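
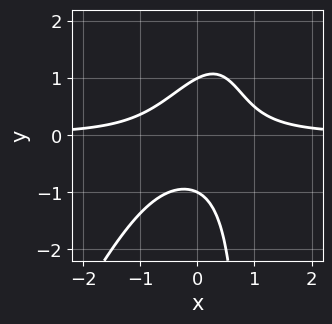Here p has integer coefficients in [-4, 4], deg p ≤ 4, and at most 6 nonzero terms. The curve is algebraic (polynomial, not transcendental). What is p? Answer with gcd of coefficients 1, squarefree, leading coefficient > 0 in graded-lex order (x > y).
2*x^2*y - x*y^2 + y^2 - 1

First, the degree is 3 — a generic line meets the curve in up to 3 points.
Then, from the axis intercepts and sections: no x-intercept at any integer in the box; among the integer gridlines, it crosses the y-axis at y ∈ {-1, 1}.
Finally, together with the visible shape, these determine p as stated.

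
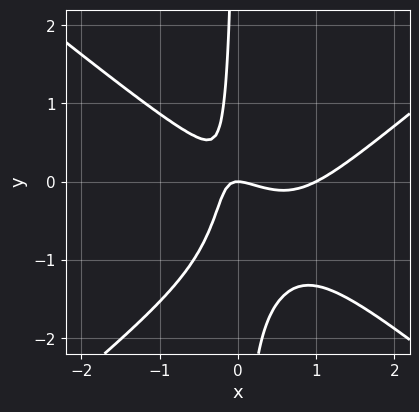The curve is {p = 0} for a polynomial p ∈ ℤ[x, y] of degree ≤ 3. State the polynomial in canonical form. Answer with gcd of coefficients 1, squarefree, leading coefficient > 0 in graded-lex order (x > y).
2*x^3 - 3*x*y^2 - 2*x^2 - 3*x*y - y

(a) deg p = 3.
(b) Against the integer gridlines: one y-axis crossing is at y = 0; the x-axis gridline crossings are at x ∈ {0, 1}.
(c) The integer polynomial consistent with all of this is the stated p.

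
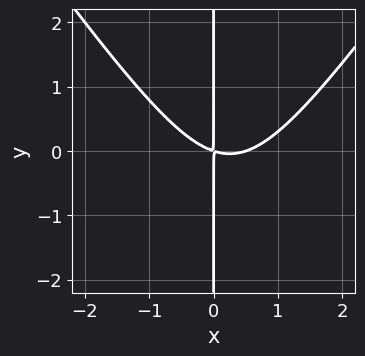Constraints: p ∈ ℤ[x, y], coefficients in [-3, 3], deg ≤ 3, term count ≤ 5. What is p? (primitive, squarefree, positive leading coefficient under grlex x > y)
2*x^3 - x*y^2 - x^2 - 3*x*y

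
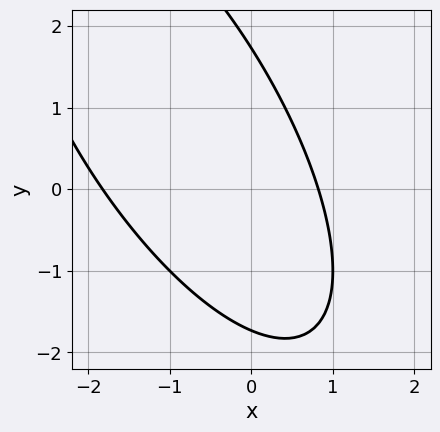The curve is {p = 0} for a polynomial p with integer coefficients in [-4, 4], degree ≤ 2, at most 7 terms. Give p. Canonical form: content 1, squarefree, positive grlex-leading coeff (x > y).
(a) Degree: no degree-1 curve has this shape, so deg p = 2.
(b) Solving for integer coefficients yields p as stated.

2*x^2 + 2*x*y + y^2 + 2*x - 3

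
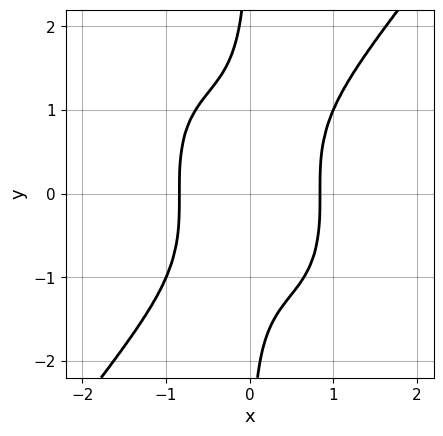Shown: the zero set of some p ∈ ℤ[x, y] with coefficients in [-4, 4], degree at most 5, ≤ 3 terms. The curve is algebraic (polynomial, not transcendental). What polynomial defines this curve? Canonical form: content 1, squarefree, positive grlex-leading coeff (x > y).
2*x^4 - x*y^3 - 1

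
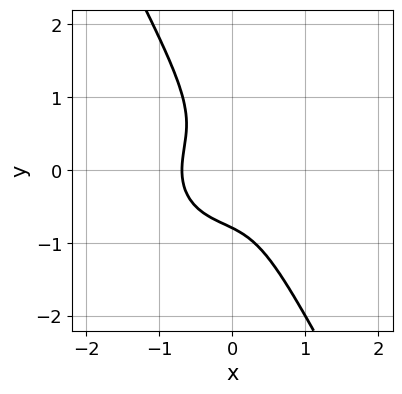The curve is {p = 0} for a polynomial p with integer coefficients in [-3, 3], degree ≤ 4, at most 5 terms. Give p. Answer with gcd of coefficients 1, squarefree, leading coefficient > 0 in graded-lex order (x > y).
First, the degree is 3 — the shape is more complex than any degree-2 curve.
Finally, the integer polynomial consistent with all of this is the stated p.

3*x^3 + 3*x*y^2 + 2*y^3 + 1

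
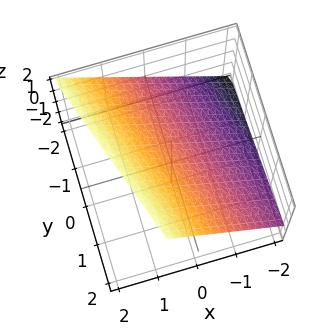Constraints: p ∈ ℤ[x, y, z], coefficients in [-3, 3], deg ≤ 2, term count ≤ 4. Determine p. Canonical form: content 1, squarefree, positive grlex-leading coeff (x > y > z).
3*x + y - 3*z + 2

1. Degree: the surface is flat (a plane), so deg p = 1.
2. Against the integer gridlines: it meets the y-axis at y = -2 (among the integer gridlines).
3. These observations pin down the coefficients.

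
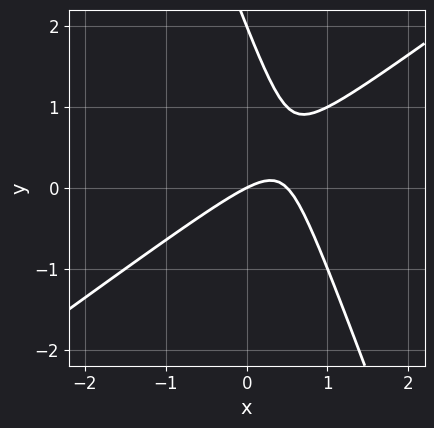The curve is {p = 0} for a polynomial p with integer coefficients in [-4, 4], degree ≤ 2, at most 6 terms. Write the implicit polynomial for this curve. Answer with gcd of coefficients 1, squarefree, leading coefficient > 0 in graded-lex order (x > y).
Degree: the shape is more complex than any degree-1 curve, so deg p = 2.
Checking where it meets the axes: the y-axis gridline crossings are at y ∈ {0, 2}; it meets the x-axis at x = 0 (among the integer gridlines).
Solving for integer coefficients yields p as stated.

2*x^2 - 2*x*y - y^2 - x + 2*y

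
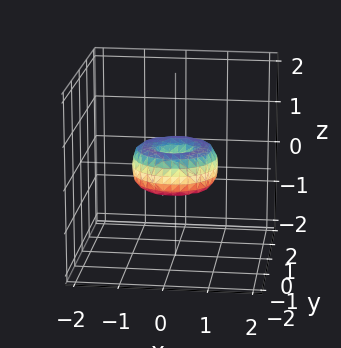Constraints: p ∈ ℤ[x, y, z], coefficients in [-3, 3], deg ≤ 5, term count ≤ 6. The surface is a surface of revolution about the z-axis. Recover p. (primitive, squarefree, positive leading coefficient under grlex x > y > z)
x^4 + 2*x^2*y^2 + y^4 - x^2 - y^2 + z^2

(a) The degree is 4 — a generic line meets the surface in up to 4 points.
(b) Symmetries: rotational symmetry about the z-axis ⇒ p depends on x, y only through x² + y².
(c) Against the integer gridlines: among the integer gridlines, it crosses the y-axis at y ∈ {-1, 0, 1}; a circular section at z = 0 has radius exactly 1; among the integer gridlines, it crosses the x-axis at x ∈ {-1, 0, 1}; it crosses the z-axis at the gridline z = 0.
(d) These observations pin down the coefficients.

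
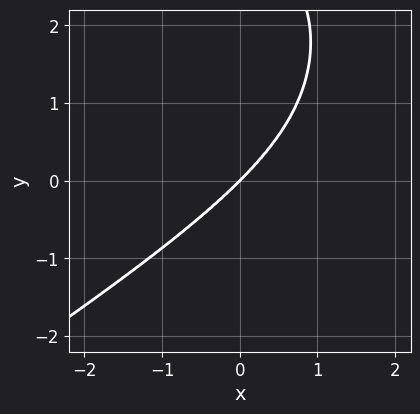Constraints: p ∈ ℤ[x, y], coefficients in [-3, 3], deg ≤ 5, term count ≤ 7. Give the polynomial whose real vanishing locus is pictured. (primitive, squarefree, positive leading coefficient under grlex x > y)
x^4 - 2*x^2*y^2 - y^4 - 3*x^3 + 3*y^3

First, the degree is 4 — no degree-3 curve has this shape.
Then, from the axis intercepts and sections: one x-axis crossing is at x = 0; it meets the y-axis at y = 0 (among the integer gridlines).
Finally, together with the visible shape, these determine p as stated.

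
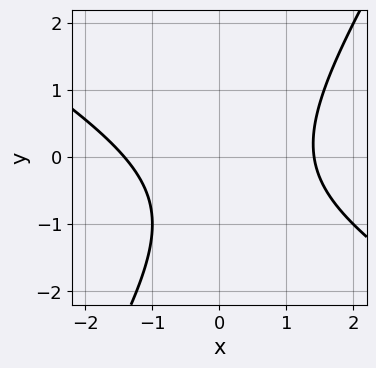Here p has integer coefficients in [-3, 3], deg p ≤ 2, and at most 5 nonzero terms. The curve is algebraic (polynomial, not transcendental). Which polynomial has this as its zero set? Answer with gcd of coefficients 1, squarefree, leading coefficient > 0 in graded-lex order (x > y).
x^2 + x*y - y^2 - y - 2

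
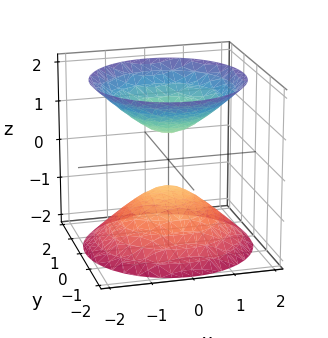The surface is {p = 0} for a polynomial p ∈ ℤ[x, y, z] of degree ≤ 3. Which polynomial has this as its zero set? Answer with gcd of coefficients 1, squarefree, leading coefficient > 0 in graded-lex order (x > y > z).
The picture has 2 separate pieces. They look like related sheets of one shape, so recover p as a whole.
Degree: two sheets facing apart; a quadric, so deg p = 2.
Symmetries: mirror symmetry z ↦ −z ⇒ only even powers of z; rotational symmetry about the z-axis ⇒ p depends on x, y only through x² + y².
From the visible intercepts: a circular section at z = -2 has radius between 1 and 2; it misses every integer gridline on the y-axis.
Assembling these constraints gives the stated polynomial.

2*x^2 + 2*y^2 - 2*z^2 + 1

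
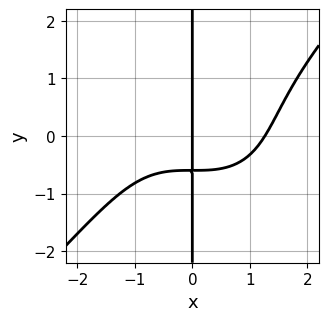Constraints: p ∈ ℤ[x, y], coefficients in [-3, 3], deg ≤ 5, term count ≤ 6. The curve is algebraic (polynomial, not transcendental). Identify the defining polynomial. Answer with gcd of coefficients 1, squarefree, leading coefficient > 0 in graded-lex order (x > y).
x^4 - x*y^3 - 3*x*y - 2*x

First, degree: no degree-3 curve has this shape, so deg p = 4.
Next, from the axis intercepts and sections: every point of the y-axis in the box is on the curve; one x-axis crossing is at x = 0.
Finally, assembling these constraints gives the stated polynomial.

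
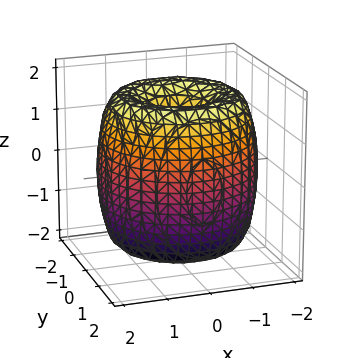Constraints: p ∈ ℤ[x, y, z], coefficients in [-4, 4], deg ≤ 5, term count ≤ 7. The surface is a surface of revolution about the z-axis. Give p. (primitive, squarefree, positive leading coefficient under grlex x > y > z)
x^4 + 2*x^2*y^2 + y^4 - 3*x^2 - 3*y^2 + z^2 - 1

1. The degree is 4 — no degree-3 surface has this shape.
2. By symmetry, the z-axis is an axis of rotation, so x and y enter only as x² + y².
3. From the visible intercepts: a circular section at z = 0 has radius between 1 and 2; the z-axis gridline crossings are at z ∈ {-1, 1}.
4. Together with the visible shape, these determine p as stated.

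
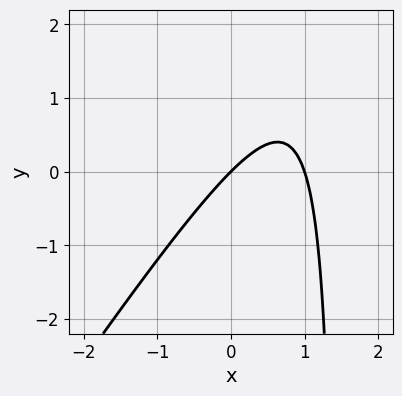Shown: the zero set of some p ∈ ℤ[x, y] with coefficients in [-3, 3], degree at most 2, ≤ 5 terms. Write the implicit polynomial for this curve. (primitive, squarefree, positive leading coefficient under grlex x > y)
Degree: the shape is more complex than any degree-1 curve, so deg p = 2.
From the visible intercepts: the x-axis gridline crossings are at x ∈ {0, 1}; one y-axis crossing is at y = 0.
Solving for integer coefficients yields p as stated.

3*x^2 - 2*x*y - 3*x + 3*y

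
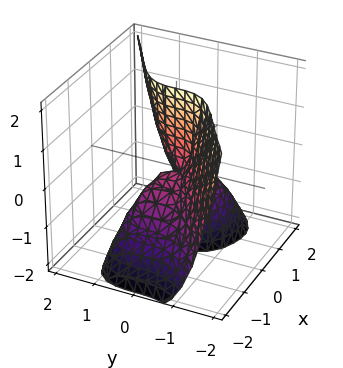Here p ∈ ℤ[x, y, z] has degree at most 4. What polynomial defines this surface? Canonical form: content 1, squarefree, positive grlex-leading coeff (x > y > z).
x^3 - 2*y^3 + 2*x*z

1. deg p = 3. No degree-2 surface has this shape.
2. Checking where it meets the axes: every point of the z-axis in the box is on the surface; it crosses the y-axis at the gridline y = 0; it meets the x-axis at x = 0 (among the integer gridlines).
3. Assembling these constraints gives the stated polynomial.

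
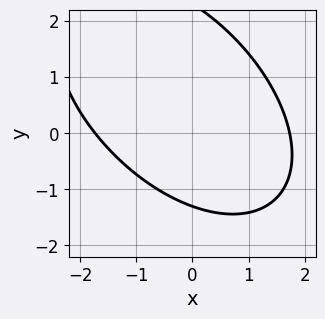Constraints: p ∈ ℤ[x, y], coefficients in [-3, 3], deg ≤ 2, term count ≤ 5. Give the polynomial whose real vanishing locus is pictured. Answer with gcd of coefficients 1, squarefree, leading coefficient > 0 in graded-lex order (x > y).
First, deg p = 2. A generic line meets the curve in up to 2 points.
Finally, matching integer coefficients to the picture gives p.

x^2 + x*y + y^2 - y - 3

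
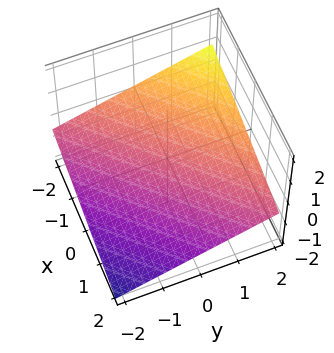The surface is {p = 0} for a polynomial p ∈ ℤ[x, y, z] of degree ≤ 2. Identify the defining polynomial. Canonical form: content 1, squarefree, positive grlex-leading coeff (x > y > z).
x - y + 3*z + 2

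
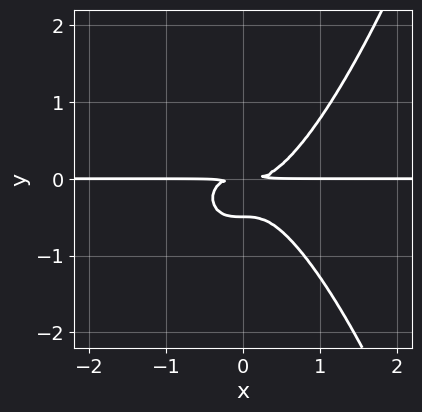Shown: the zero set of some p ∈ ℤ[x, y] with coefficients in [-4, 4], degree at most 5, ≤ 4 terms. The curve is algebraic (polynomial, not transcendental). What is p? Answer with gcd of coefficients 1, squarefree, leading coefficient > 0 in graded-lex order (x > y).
2*x^3*y - 2*y^3 - y^2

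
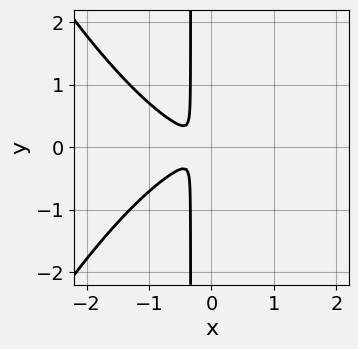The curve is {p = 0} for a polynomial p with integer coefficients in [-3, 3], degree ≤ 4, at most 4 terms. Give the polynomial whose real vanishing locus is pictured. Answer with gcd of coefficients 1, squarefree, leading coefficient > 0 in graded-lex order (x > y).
x^4 + 3*x*y^2 + y^2

First, deg p = 4. A generic line meets the curve in up to 4 points.
Next, symmetries: mirror symmetry y ↦ −y ⇒ only even powers of y.
Finally, matching integer coefficients to the picture gives p.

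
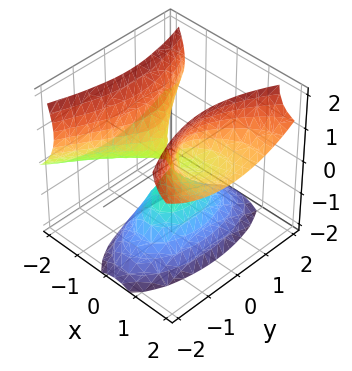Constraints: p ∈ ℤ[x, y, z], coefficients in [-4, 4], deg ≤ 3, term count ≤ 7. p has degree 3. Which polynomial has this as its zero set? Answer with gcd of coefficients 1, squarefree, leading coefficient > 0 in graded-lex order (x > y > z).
(a) There are 2 components. They look like related sheets of one shape, so recover p as a whole.
(b) deg p = 3. The shape is more complex than any degree-2 surface.
(c) Checking where it meets the axes: one z-axis crossing is at z = 0; one y-axis crossing is at y = 0.
(d) Putting this together gives p.

x^3 - 3*x^2*z - x*z^2 + z^3 + 2*y^2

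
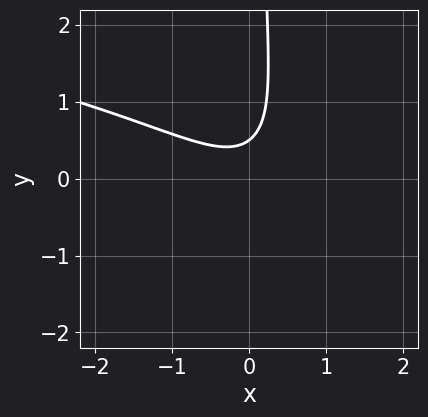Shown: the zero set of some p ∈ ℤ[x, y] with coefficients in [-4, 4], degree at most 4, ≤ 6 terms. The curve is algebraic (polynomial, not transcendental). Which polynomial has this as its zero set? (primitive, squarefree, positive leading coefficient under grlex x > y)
2*x*y^2 + 2*x^2 + 2*x*y - 2*y + 1

Degree: the shape is more complex than any degree-2 curve, so deg p = 3.
From the visible intercepts: no x-intercept at any integer in the box.
Together with the visible shape, these determine p as stated.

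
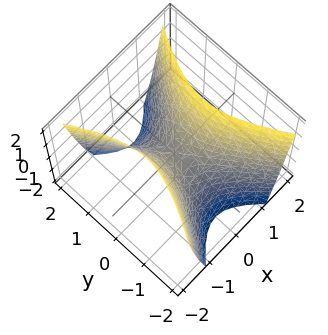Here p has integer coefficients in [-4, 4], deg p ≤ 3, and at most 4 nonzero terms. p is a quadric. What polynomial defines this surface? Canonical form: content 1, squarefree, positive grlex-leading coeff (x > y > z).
2*x^2 - y^2 - z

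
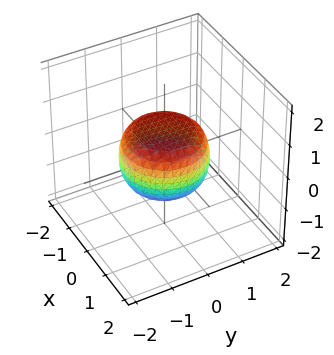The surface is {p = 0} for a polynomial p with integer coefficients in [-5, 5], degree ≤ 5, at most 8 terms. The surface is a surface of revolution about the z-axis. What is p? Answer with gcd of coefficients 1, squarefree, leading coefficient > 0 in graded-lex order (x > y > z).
1. The degree is 4 — a generic line meets the surface in up to 4 points.
2. Symmetries: the surface is invariant under rotation about z: p = q(x² + y², z).
3. From the visible intercepts: a circular section at z = 0 has radius between 1 and 2.
4. Solving for integer coefficients yields p as stated.

2*x^4 + 4*x^2*y^2 + 2*y^4 - x^2 - y^2 + 3*z^2 - 2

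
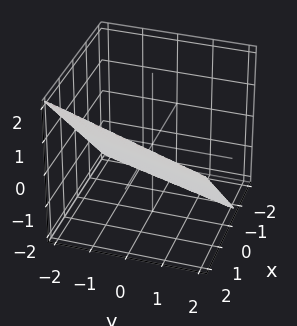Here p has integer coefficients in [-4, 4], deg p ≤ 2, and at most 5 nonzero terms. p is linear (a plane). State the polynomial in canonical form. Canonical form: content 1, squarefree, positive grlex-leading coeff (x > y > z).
deg p = 1. Every cross-section is a straight line — this is a plane.
From the axis intercepts and sections: it crosses the y-axis at the gridline y = -2.
The integer polynomial consistent with all of this is the stated p.

3*x - y - 3*z - 2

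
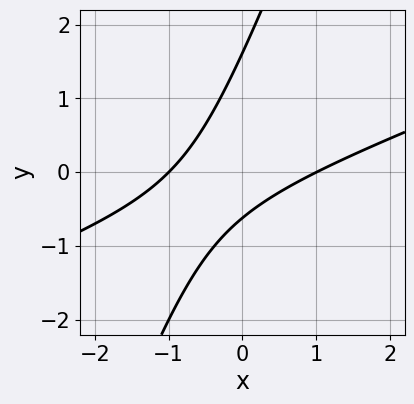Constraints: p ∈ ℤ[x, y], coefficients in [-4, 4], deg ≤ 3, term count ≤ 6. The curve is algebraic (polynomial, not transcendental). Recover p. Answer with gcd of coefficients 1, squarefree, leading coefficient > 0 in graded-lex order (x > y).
(a) The degree is 2 — no degree-1 curve has this shape.
(b) Reading off the gridlines: the x-axis gridline crossings are at x ∈ {-1, 1}.
(c) Assembling these constraints gives the stated polynomial.

x^2 - 3*x*y + y^2 - y - 1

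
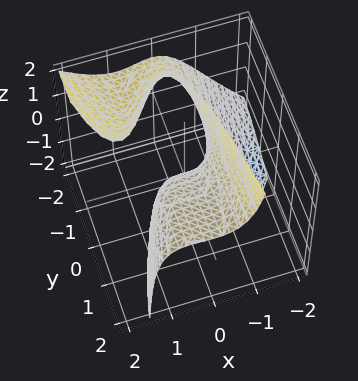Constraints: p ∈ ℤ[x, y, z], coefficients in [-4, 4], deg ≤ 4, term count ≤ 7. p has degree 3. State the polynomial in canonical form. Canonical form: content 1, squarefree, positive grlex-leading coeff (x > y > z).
deg p = 3. No degree-2 surface has this shape.
From the axis intercepts and sections: one y-axis crossing is at y = 0; one z-axis crossing is at z = 0; it meets the x-axis at x = 0 (among the integer gridlines).
Solving for integer coefficients yields p as stated.

3*x^3 - 3*x^2*z + 3*y*z - 3*y + 2*z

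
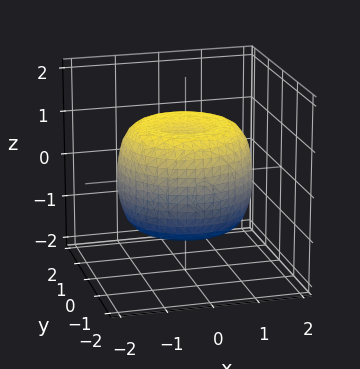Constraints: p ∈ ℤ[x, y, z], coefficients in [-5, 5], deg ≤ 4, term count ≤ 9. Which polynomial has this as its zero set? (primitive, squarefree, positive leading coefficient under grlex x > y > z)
Degree: no degree-3 surface has this shape, so deg p = 4.
Symmetries: every cross-section ⟂ z is a circle, so x, y appear only via x² + y².
From the axis intercepts and sections: a circular section at z = 1 has radius between 1 and 2; the z-axis gridline crossings are at z ∈ {-1, 1}.
The integer polynomial consistent with all of this is the stated p.

2*x^4 + 4*x^2*y^2 + 2*y^4 - 3*x^2 - 3*y^2 + 3*z^2 - 3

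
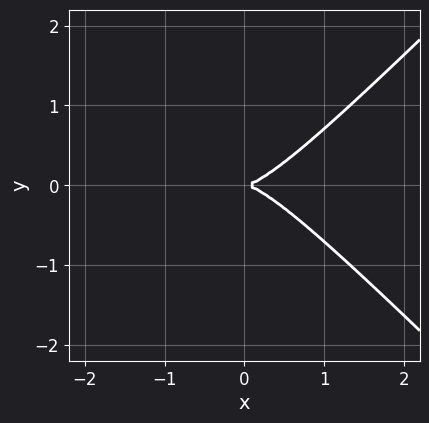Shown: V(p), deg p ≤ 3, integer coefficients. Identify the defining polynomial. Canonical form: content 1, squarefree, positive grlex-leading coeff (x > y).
x^3 - x*y^2 - y^2

Degree: the shape is more complex than any degree-2 curve, so deg p = 3.
Symmetries: the y ↦ −y reflection is a symmetry, so y appears only in even powers.
Observable constraints: it crosses the x-axis at the gridline x = 0; one y-axis crossing is at y = 0.
Solving for integer coefficients yields p as stated.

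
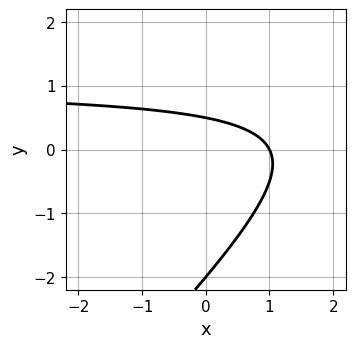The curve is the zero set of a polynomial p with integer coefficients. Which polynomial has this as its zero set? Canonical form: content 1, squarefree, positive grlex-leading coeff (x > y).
First, deg p = 2. A generic line meets the curve in up to 2 points.
Then, from the axis intercepts and sections: it meets the y-axis at y = -2 (among the integer gridlines); one x-axis crossing is at x = 1.
Finally, solving for integer coefficients yields p as stated.

2*x*y - 2*y^2 - 2*x - 3*y + 2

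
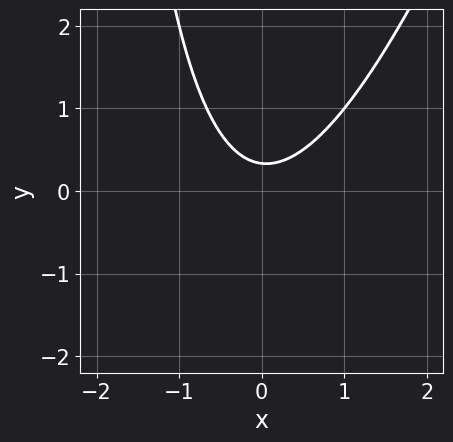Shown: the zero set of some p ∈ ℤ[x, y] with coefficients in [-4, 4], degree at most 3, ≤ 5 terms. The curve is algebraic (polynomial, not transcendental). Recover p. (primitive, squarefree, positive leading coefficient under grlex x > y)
3*x^2 - x*y - 3*y + 1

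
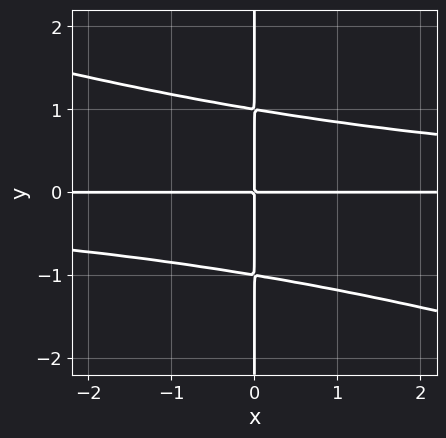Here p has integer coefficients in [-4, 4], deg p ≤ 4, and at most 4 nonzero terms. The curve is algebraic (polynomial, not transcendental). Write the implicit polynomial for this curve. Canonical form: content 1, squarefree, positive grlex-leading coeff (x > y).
x^2*y^2 + 3*x*y^3 - 3*x*y

1. deg p = 4. No degree-3 curve has this shape.
2. Against the integer gridlines: the visible y-axis segment lies entirely on the curve; every point of the x-axis in the box is on the curve.
3. Together with the visible shape, these determine p as stated.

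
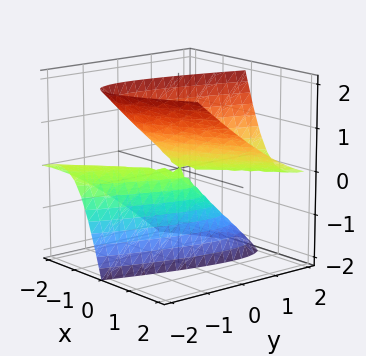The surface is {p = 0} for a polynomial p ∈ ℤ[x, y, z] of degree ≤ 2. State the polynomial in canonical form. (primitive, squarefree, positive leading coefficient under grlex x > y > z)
2*x^2 - 3*x*y - 3*x*z + y^2 - z^2

(a) Degree: the shape is more complex than any degree-1 surface, so deg p = 2.
(b) Observable constraints: it crosses the y-axis at the gridline y = 0; one x-axis crossing is at x = 0.
(c) Assembling these constraints gives the stated polynomial.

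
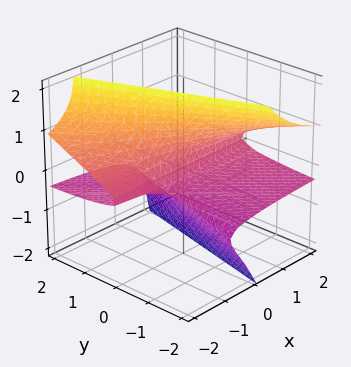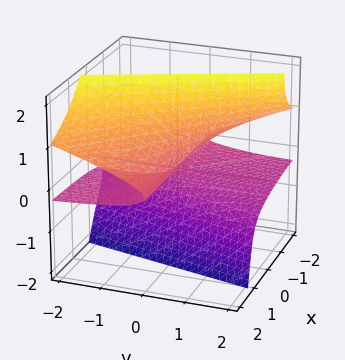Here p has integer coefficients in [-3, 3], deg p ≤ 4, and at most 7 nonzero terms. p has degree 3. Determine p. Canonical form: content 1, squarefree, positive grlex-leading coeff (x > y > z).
3*x*z^2 + z^3 + 2*y*z + y - z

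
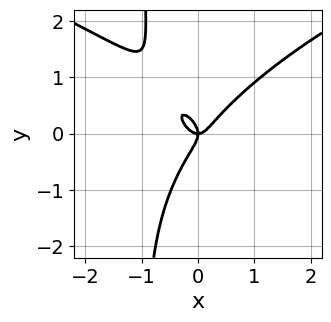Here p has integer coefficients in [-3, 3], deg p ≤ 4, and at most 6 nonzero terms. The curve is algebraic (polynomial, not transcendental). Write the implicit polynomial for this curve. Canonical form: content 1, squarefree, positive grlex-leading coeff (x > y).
2*x*y^3 - 3*x^3 - x^2*y + 2*y^3 + x*y

1. deg p = 4.
2. Reading off the gridlines: one x-axis crossing is at x = 0; one y-axis crossing is at y = 0.
3. Together with the visible shape, these determine p as stated.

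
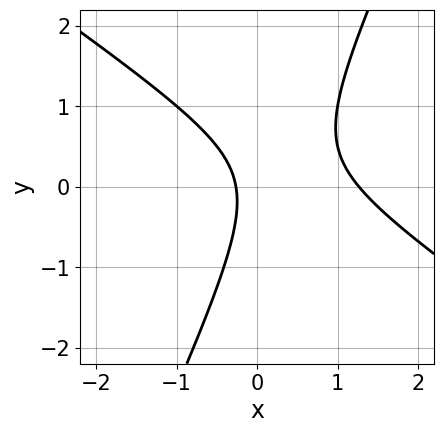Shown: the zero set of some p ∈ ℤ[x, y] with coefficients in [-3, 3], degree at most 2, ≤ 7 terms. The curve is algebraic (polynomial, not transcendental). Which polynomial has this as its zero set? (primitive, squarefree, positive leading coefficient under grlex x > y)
(a) Degree: a generic line meets the curve in up to 2 points, so deg p = 2.
(b) From the visible intercepts: it misses every integer gridline on the y-axis.
(c) Matching integer coefficients to the picture gives p.

3*x^2 + 3*x*y - 2*y^2 - 3*x - 1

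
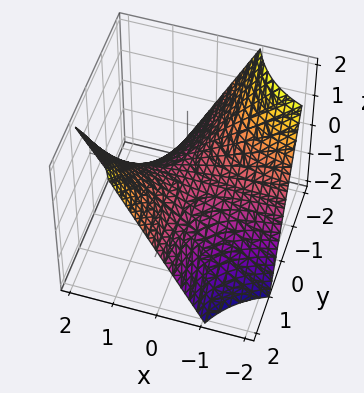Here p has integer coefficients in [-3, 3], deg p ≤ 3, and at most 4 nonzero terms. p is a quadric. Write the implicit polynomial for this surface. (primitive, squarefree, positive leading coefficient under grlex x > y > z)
(a) Degree: a saddle surface; a quadric, so deg p = 2.
(b) Against the integer gridlines: every point of the x-axis in the box is on the surface; it meets the z-axis at z = 0 (among the integer gridlines); every point of the y-axis in the box is on the surface.
(c) The integer polynomial consistent with all of this is the stated p.

x*y - z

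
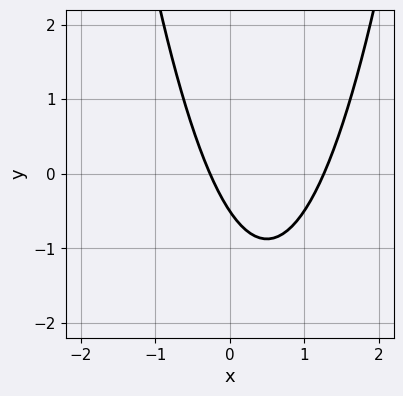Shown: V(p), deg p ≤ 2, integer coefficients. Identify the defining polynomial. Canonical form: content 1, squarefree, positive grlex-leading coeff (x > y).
3*x^2 - 3*x - 2*y - 1

(a) The degree is 2 — a generic line meets the curve in up to 2 points.
(b) The integer polynomial consistent with all of this is the stated p.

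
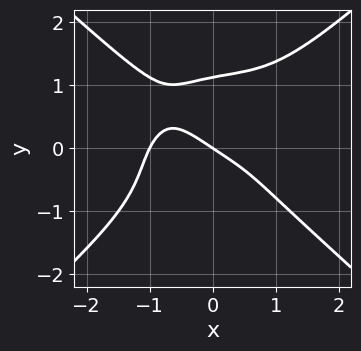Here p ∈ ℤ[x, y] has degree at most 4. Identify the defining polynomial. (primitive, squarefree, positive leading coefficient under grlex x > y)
1. The degree is 4 — no degree-3 curve has this shape.
2. From the visible intercepts: it meets the y-axis at y = 0 (among the integer gridlines); the x-axis gridline crossings are at x ∈ {-1, 0}.
3. Together with the visible shape, these determine p as stated.

2*x^4 - 3*y^4 + y^3 + 2*x + 3*y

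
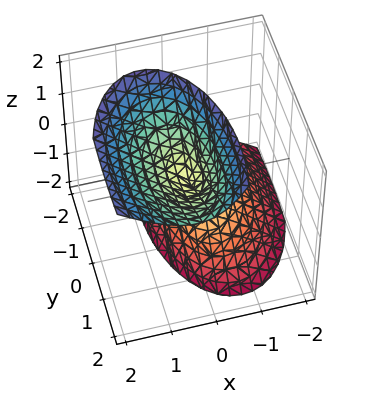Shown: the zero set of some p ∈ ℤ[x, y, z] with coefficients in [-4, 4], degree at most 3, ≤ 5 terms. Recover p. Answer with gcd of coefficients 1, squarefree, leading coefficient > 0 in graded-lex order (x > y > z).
3*x^2 - 2*x*z + y^2 - y*z - z^2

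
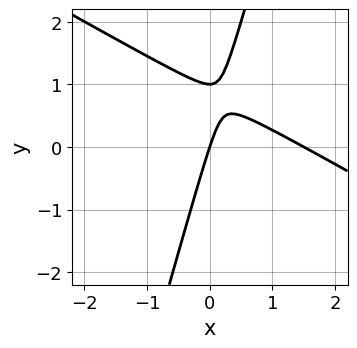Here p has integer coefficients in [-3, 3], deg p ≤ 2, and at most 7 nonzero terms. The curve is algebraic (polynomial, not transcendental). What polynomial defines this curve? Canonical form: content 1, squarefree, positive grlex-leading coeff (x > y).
2*x^2 + 3*x*y - y^2 - 3*x + y

The degree is 2 — the shape is more complex than any degree-1 curve.
Observable constraints: it meets the x-axis at x = 0 (among the integer gridlines); among the integer gridlines, it crosses the y-axis at y ∈ {0, 1}.
Together with the visible shape, these determine p as stated.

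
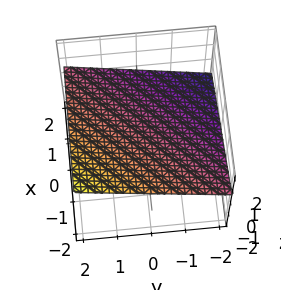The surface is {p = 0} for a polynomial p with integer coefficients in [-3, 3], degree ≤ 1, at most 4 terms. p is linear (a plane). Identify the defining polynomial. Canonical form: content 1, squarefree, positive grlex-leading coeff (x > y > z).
First, degree: the surface is flat (a plane), so deg p = 1.
Next, from the visible intercepts: it meets the y-axis at y = -2 (among the integer gridlines); it crosses the x-axis at the gridline x = 2.
Finally, together with the visible shape, these determine p as stated.

x - y + 3*z - 2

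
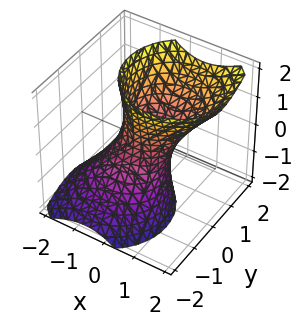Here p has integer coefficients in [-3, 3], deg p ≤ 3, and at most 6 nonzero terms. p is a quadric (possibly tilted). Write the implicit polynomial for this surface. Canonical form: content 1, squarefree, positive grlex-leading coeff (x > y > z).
First, the degree is 2 — the shape is more complex than any degree-1 surface.
Next, observable constraints: it misses every integer gridline on the z-axis.
Finally, solving for integer coefficients yields p as stated.

3*x^2 - 2*x*z + 3*y^2 - 2*y*z - z^2 - 2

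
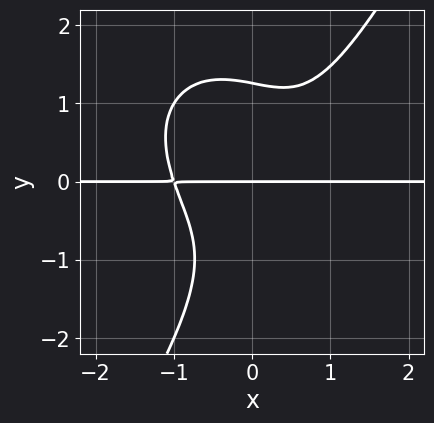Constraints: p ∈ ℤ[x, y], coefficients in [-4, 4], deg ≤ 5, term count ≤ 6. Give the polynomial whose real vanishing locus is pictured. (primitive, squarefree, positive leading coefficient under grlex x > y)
2*x^3*y + x*y^3 - y^4 - 2*x*y^2 + 2*y

First, the degree is 4 — the shape is more complex than any degree-3 curve.
Then, observable constraints: the visible x-axis segment lies entirely on the curve; it crosses the y-axis at the gridline y = 0.
Finally, matching integer coefficients to the picture gives p.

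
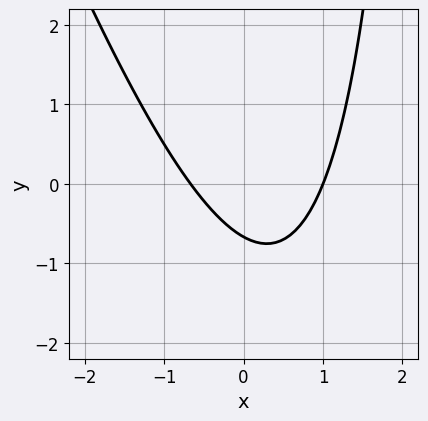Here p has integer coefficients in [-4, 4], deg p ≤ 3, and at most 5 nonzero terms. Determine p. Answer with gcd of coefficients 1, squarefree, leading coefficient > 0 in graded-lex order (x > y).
1. deg p = 2. No degree-1 curve has this shape.
2. Against the integer gridlines: one x-axis crossing is at x = 1.
3. Solving for integer coefficients yields p as stated.

3*x^2 + x*y - x - 3*y - 2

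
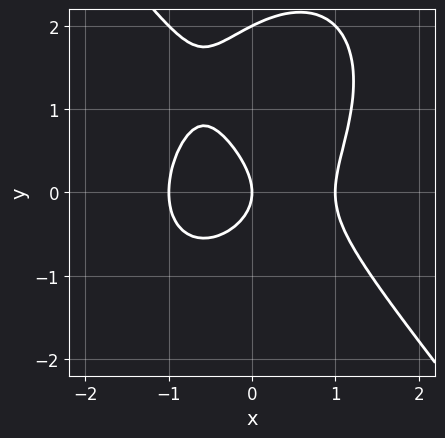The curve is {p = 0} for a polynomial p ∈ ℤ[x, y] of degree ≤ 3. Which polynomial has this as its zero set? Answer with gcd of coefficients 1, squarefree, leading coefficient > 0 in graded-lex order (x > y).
(a) Degree: no degree-2 curve has this shape, so deg p = 3.
(b) From the axis intercepts and sections: among the integer gridlines, it crosses the y-axis at y ∈ {0, 2}; among the integer gridlines, it crosses the x-axis at x ∈ {-1, 0, 1}.
(c) Together with the visible shape, these determine p as stated.

2*x^3 + y^3 - 2*y^2 - 2*x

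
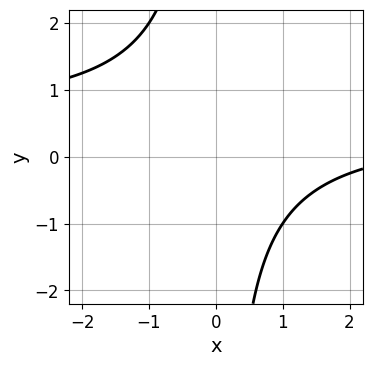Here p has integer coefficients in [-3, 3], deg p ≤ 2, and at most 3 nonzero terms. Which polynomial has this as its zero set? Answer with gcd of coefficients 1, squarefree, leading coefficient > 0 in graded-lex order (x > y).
2*x*y - x + 3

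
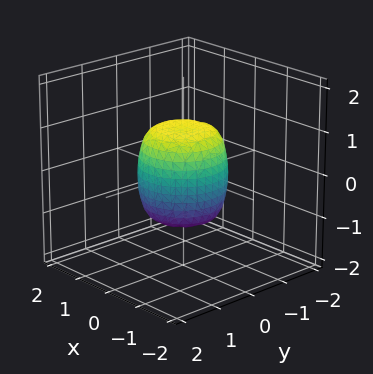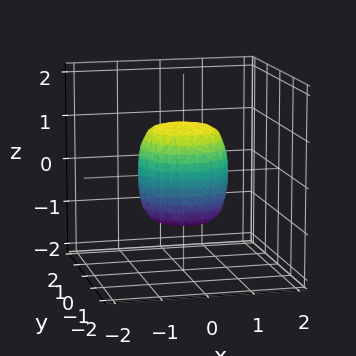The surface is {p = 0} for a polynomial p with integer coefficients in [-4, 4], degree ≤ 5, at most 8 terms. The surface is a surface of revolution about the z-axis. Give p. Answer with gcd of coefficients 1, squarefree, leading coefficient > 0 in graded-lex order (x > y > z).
(a) deg p = 4. No degree-3 surface has this shape.
(b) Symmetry: every cross-section ⟂ z is a circle, so x, y appear only via x² + y².
(c) Observable constraints: a circular section at z = 1 has radius between 0 and 1; the z-axis gridline crossings are at z ∈ {-1, 1}; among the integer gridlines, it crosses the y-axis at y ∈ {-1, 1}.
(d) Fitting integer coefficients to these (and the overall shape) gives p. Check: (1, 0, 0) on the x-axis lies on the surface, and p(1, 0, 0) = 0. ✓

2*x^4 + 4*x^2*y^2 + 2*y^4 - x^2 - y^2 + z^2 - 1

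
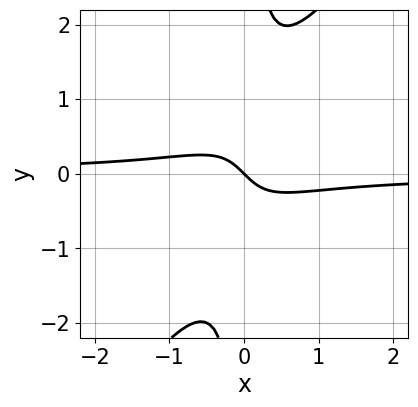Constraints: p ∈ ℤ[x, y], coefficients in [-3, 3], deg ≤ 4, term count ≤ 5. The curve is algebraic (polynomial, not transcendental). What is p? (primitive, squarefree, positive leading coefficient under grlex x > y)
First, degree: no degree-2 curve has this shape, so deg p = 3.
Then, against the integer gridlines: one x-axis crossing is at x = 0; it crosses the y-axis at the gridline y = 0.
Finally, the integer polynomial consistent with all of this is the stated p.

3*x^2*y - 2*x*y^2 + x + y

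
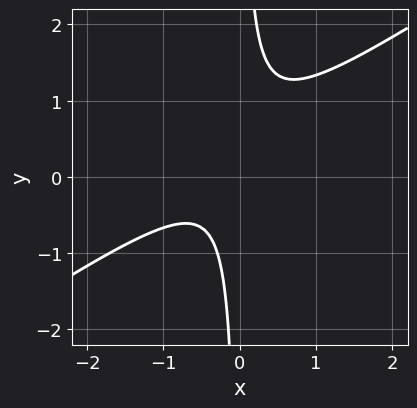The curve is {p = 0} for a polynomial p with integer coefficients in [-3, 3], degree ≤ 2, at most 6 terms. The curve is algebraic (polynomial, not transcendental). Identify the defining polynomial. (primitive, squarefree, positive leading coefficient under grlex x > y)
(a) deg p = 2. The shape is more complex than any degree-1 curve.
(b) Observable constraints: no y-intercept at any integer in the box; no x-intercept at any integer in the box.
(c) These observations pin down the coefficients.

2*x^2 - 3*x*y + x + 1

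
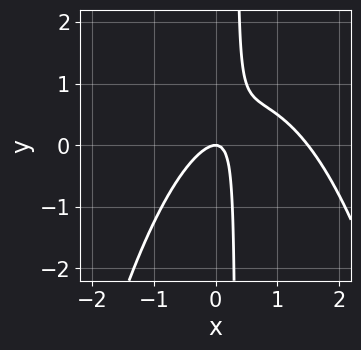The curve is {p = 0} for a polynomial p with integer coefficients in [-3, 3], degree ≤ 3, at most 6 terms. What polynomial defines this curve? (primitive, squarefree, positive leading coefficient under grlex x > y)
2*x^3 - 3*x^2 + 3*x*y - y

(a) Degree: the shape is more complex than any degree-2 curve, so deg p = 3.
(b) Observable constraints: one x-axis crossing is at x = 0; it crosses the y-axis at the gridline y = 0.
(c) Assembling these constraints gives the stated polynomial.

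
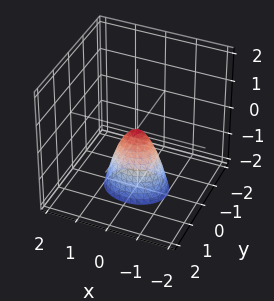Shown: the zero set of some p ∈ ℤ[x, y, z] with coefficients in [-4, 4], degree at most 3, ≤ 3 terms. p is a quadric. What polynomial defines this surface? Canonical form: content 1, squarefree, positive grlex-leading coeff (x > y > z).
2*x^2 + 3*y^2 + z

deg p = 2.
Symmetries: the x ↦ −x reflection is a symmetry, so x appears only in even powers; the y ↦ −y reflection is a symmetry, so y appears only in even powers.
Checking where it meets the axes: it meets the x-axis at x = 0 (among the integer gridlines); one y-axis crossing is at y = 0.
Together with the visible shape, these determine p as stated.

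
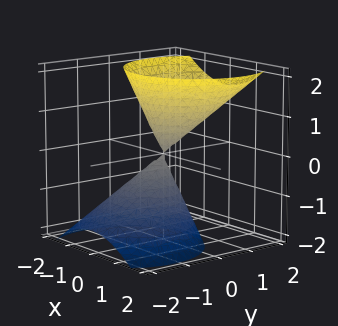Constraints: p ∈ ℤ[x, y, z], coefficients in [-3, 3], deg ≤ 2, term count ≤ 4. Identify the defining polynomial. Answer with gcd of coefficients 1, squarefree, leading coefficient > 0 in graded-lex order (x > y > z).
First, there are 2 components. Treating them together as one polynomial.
Then, deg p = 2. No degree-1 surface has this shape.
Then, reading off the gridlines: it meets the z-axis at z = 0 (among the integer gridlines); it meets the x-axis at x = 0 (among the integer gridlines); it meets the y-axis at y = 0 (among the integer gridlines).
Finally, putting this together gives p.

2*x^2 + 2*y^2 - 2*y*z - z^2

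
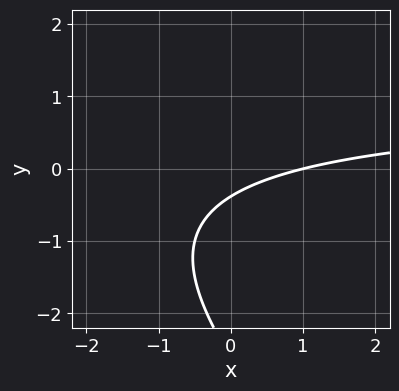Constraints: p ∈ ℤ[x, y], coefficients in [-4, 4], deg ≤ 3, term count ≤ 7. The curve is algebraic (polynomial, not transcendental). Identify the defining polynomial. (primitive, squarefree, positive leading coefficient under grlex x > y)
First, the degree is 2 — the shape is more complex than any degree-1 curve.
Then, reading off the gridlines: one x-axis crossing is at x = 1.
Finally, the integer polynomial consistent with all of this is the stated p.

x*y + y^2 - x + 3*y + 1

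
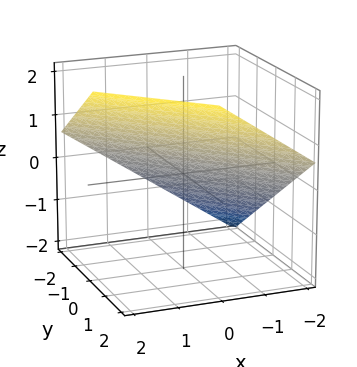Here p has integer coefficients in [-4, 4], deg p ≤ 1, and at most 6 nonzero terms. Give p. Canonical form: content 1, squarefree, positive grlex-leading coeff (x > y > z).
1. Degree: every cross-section is a straight line — this is a plane, so deg p = 1.
2. Reading off the gridlines: it crosses the x-axis at the gridline x = -1; it meets the y-axis at y = -1 (among the integer gridlines).
3. Assembling these constraints gives the stated polynomial.

2*x + 2*y - 3*z + 2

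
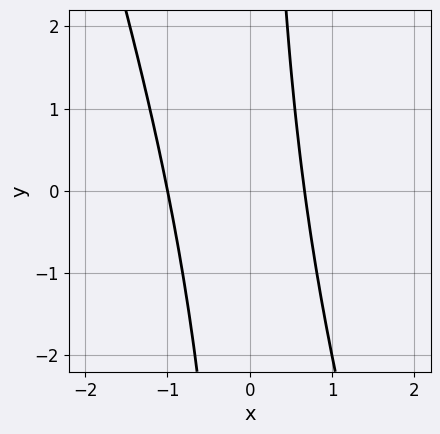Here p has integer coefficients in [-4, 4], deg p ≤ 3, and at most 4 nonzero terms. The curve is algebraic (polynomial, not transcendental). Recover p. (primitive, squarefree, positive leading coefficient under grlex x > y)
3*x^2 + x*y + x - 2

1. Degree: a generic line meets the curve in up to 2 points, so deg p = 2.
2. From the axis intercepts and sections: one x-axis crossing is at x = -1; the curve avoids every integer y-axis point in the box.
3. These observations pin down the coefficients.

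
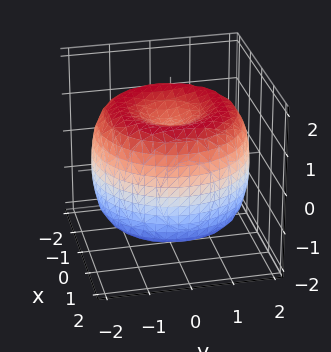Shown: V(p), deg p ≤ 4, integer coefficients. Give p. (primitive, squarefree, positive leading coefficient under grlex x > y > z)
x^4 + 2*x^2*y^2 + y^4 - 3*x^2 - 3*y^2 + 2*z^2 - 2

First, degree: no degree-3 surface has this shape, so deg p = 4.
Then, symmetries: rotational symmetry about the z-axis ⇒ p depends on x, y only through x² + y².
Next, reading off the gridlines: among the integer gridlines, it crosses the z-axis at z ∈ {-1, 1}; a circular section at z = -1 has radius between 1 and 2.
Finally, solving for integer coefficients yields p as stated.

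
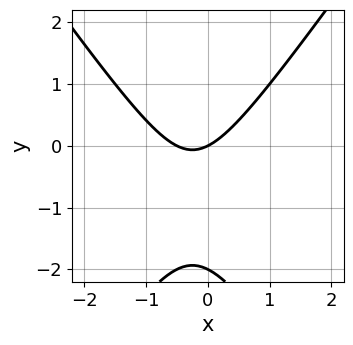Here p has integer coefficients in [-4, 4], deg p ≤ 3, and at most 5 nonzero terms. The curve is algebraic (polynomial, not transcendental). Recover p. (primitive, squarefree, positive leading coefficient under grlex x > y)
1. deg p = 2. No degree-1 curve has this shape.
2. From the visible intercepts: the y-axis gridline crossings are at y ∈ {-2, 0}; one x-axis crossing is at x = 0.
3. Matching integer coefficients to the picture gives p.

2*x^2 - y^2 + x - 2*y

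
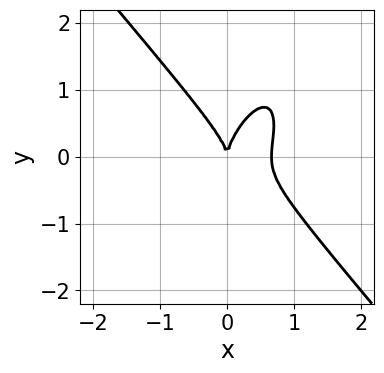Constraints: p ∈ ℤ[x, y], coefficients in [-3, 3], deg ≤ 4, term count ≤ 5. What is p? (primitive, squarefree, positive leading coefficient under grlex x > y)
3*x^3 - x*y^2 + y^3 - 2*x^2

First, degree: a generic line meets the curve in up to 3 points, so deg p = 3.
Next, from the visible intercepts: it meets the y-axis at y = 0 (among the integer gridlines); it crosses the x-axis at the gridline x = 0.
Finally, matching integer coefficients to the picture gives p.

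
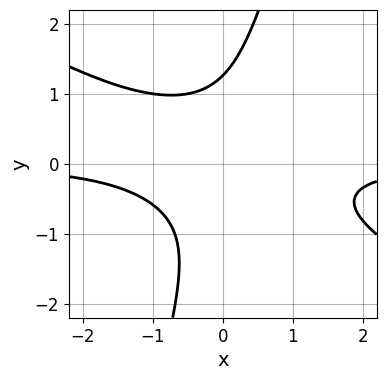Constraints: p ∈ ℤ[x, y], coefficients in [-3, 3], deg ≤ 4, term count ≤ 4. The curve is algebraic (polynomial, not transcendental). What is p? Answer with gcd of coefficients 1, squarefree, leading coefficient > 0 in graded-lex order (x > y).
1. The degree is 3 — no degree-2 curve has this shape.
2. Against the integer gridlines: no x-intercept at any integer in the box.
3. Putting this together gives p.

2*x^2*y + 3*x*y^2 - y^3 + 2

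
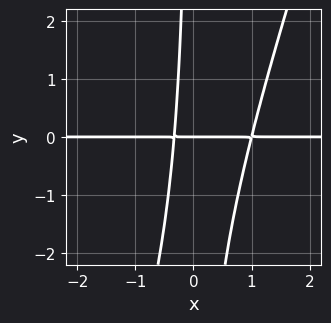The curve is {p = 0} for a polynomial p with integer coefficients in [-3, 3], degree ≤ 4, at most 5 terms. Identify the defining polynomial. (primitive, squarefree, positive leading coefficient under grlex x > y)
First, degree: a generic line meets the curve in up to 3 points, so deg p = 3.
Next, observable constraints: one y-axis crossing is at y = 0; the visible x-axis segment lies entirely on the curve.
Finally, putting this together gives p.

3*x^2*y - x*y^2 - 2*x*y - y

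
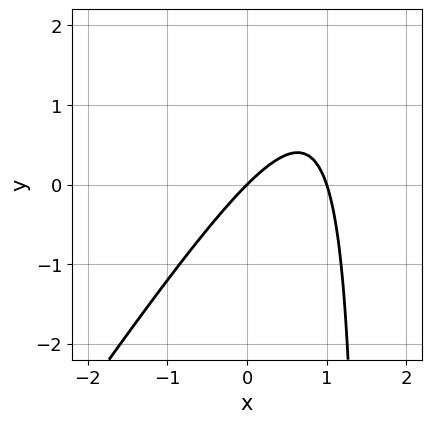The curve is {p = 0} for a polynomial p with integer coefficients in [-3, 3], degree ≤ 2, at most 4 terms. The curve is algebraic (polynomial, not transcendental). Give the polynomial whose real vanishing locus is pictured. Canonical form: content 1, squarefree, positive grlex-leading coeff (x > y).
3*x^2 - 2*x*y - 3*x + 3*y

1. deg p = 2. The shape is more complex than any degree-1 curve.
2. Reading off the gridlines: among the integer gridlines, it crosses the x-axis at x ∈ {0, 1}; it crosses the y-axis at the gridline y = 0.
3. These observations pin down the coefficients.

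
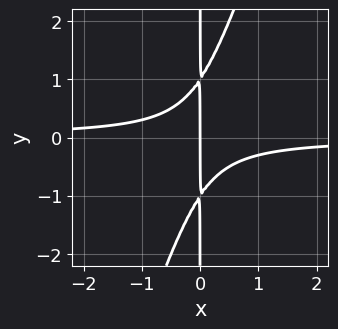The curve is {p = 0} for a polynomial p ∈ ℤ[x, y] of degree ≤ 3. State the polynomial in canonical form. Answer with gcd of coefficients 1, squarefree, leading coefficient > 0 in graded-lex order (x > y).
First, deg p = 3.
Then, from the axis intercepts and sections: it meets the x-axis at x = 0 (among the integer gridlines); every point of the y-axis in the box is on the curve.
Finally, fitting integer coefficients to these (and the overall shape) gives p.

3*x^2*y - x*y^2 + x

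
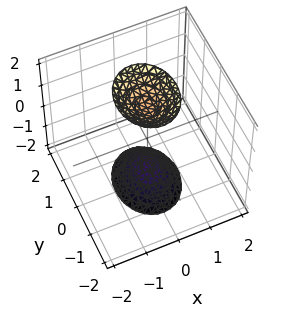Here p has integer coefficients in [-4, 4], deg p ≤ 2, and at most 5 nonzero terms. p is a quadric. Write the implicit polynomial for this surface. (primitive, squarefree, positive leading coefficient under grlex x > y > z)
3*x^2 + 2*y^2 - z^2 + 2

First, the picture has 2 separate pieces. They look like related sheets of one shape, so recover p as a whole.
Next, deg p = 2. Two separate bowl-shaped sheets opening away from each other; a quadric.
Next, symmetries: the x ↦ −x reflection is a symmetry, so x appears only in even powers; it's symmetric under z → −z, forcing even powers of z; the y ↦ −y reflection is a symmetry, so y appears only in even powers.
Next, from the axis intercepts and sections: it misses every integer gridline on the x-axis; it misses every integer gridline on the y-axis.
Finally, fitting integer coefficients to these (and the overall shape) gives p.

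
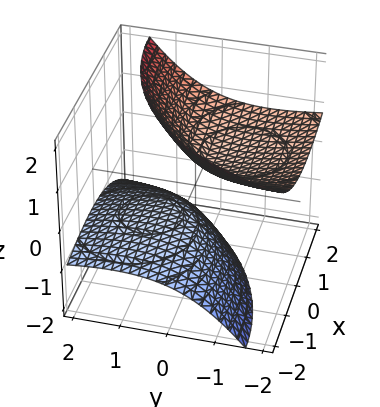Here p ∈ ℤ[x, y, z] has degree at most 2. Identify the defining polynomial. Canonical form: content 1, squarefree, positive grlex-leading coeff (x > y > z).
x^2 - 2*x*z + y^2 + 3*y*z - 2*z^2 + 1

First, the picture has 2 separate pieces. Treating them together as one polynomial.
Then, degree: no degree-1 surface has this shape, so deg p = 2.
Next, against the integer gridlines: the surface avoids every integer x-axis point in the box; the surface avoids every integer y-axis point in the box.
Finally, these observations pin down the coefficients.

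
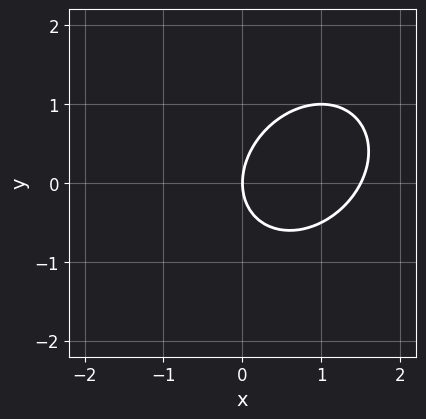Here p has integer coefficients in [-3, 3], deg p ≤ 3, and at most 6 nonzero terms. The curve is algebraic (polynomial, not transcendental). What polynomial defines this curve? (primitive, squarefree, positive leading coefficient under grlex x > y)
2*x^2 - x*y + 2*y^2 - 3*x

Degree: the shape is more complex than any degree-1 curve, so deg p = 2.
Observable constraints: it crosses the x-axis at the gridline x = 0; it crosses the y-axis at the gridline y = 0.
Putting this together gives p.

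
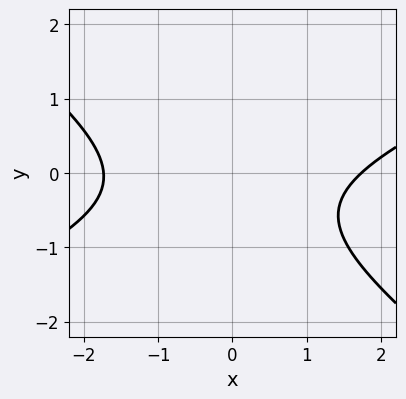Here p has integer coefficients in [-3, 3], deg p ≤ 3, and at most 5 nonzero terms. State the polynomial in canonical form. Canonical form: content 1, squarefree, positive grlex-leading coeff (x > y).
x^2 - x*y - 3*y^2 - 2*y - 3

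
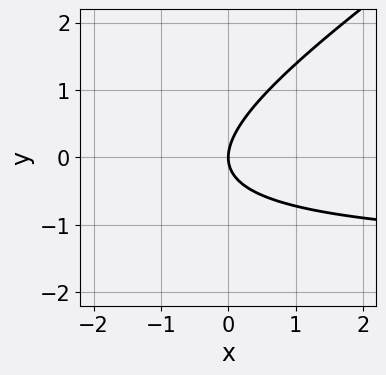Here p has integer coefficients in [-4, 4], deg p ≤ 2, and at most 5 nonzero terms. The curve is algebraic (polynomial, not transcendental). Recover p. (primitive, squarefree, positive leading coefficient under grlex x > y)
2*x*y - 3*y^2 + 3*x

(a) The degree is 2 — the shape is more complex than any degree-1 curve.
(b) From the visible intercepts: one x-axis crossing is at x = 0; it meets the y-axis at y = 0 (among the integer gridlines).
(c) These observations pin down the coefficients.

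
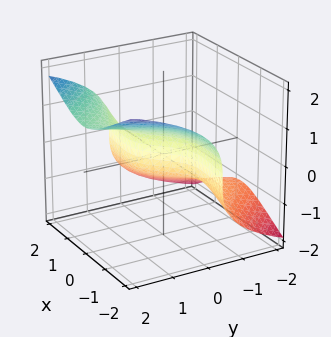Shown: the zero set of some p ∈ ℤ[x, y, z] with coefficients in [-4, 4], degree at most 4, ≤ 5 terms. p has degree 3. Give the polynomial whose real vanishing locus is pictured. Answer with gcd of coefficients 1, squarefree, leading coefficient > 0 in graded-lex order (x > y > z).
First, the degree is 3 — a generic line meets the surface in up to 3 points.
Then, from the visible intercepts: it crosses the y-axis at the gridline y = 0; it meets the x-axis at x = 0 (among the integer gridlines); it meets the z-axis at z = 0 (among the integer gridlines).
Finally, the integer polynomial consistent with all of this is the stated p.

2*x^2*y - 3*z^3 - 2*x + 2*y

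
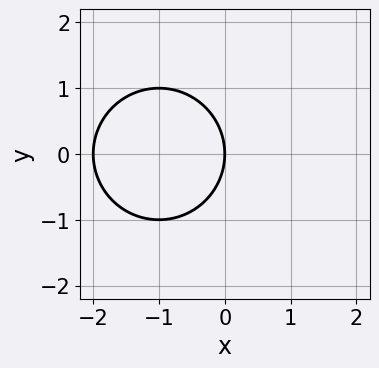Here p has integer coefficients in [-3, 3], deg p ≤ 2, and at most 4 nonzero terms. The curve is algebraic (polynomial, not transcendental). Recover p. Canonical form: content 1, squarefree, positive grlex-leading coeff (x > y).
x^2 + y^2 + 2*x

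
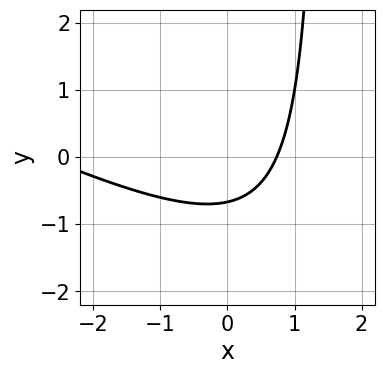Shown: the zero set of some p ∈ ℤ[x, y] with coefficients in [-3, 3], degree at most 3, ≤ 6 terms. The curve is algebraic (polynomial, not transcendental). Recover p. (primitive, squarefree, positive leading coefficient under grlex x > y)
x^2 + 2*x*y + 2*x - 3*y - 2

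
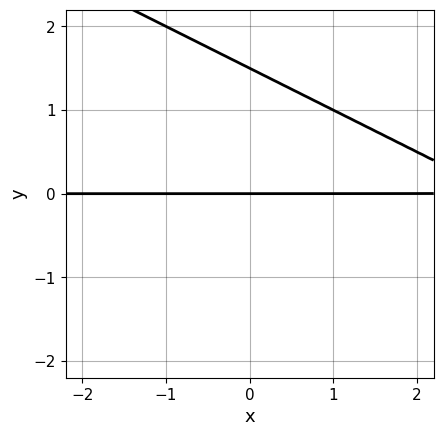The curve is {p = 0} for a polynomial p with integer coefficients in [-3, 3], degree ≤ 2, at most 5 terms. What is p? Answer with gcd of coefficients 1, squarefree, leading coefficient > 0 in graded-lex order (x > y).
(a) deg p = 2. No degree-1 curve has this shape.
(b) Checking where it meets the axes: every point of the x-axis in the box is on the curve; it meets the y-axis at y = 0 (among the integer gridlines).
(c) Solving for integer coefficients yields p as stated.

x*y + 2*y^2 - 3*y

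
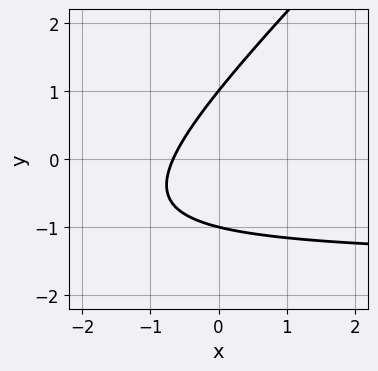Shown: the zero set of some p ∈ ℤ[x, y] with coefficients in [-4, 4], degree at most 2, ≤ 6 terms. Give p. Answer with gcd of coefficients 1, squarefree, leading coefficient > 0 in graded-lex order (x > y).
2*x*y - 2*y^2 + 3*x + 2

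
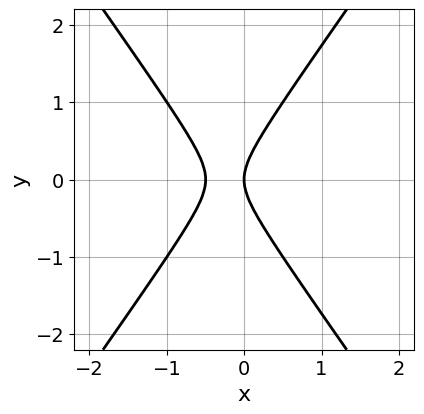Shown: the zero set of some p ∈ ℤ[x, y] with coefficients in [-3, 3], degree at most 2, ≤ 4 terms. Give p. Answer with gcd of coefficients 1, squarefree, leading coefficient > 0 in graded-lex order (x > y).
The degree is 2 — the shape is more complex than any degree-1 curve.
Symmetries: mirror symmetry y ↦ −y ⇒ only even powers of y.
Against the integer gridlines: one y-axis crossing is at y = 0; it crosses the x-axis at the gridline x = 0.
Fitting integer coefficients to these (and the overall shape) gives p.

2*x^2 - y^2 + x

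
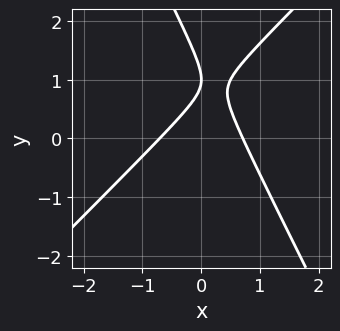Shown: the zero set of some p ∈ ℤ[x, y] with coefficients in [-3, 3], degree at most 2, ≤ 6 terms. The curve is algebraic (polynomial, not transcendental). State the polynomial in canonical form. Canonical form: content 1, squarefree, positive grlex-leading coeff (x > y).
deg p = 2. The shape is more complex than any degree-1 curve.
Against the integer gridlines: it meets the y-axis at y = 1 (among the integer gridlines).
These observations pin down the coefficients.

2*x^2 - x*y - y^2 + 2*y - 1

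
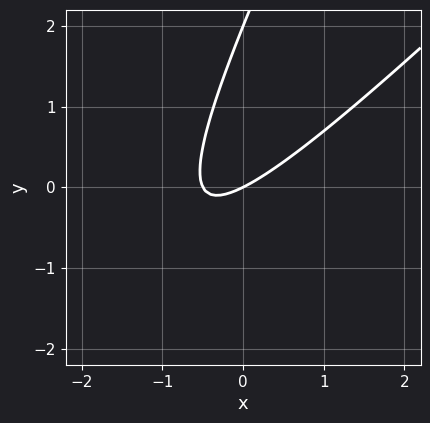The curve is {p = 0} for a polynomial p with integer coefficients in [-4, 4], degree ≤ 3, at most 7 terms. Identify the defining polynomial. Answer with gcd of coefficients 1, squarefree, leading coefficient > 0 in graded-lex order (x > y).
The degree is 2 — the shape is more complex than any degree-1 curve.
Observable constraints: among the integer gridlines, it crosses the y-axis at y ∈ {0, 2}; it meets the x-axis at x = 0 (among the integer gridlines).
Solving for integer coefficients yields p as stated.

2*x^2 - 3*x*y + y^2 + x - 2*y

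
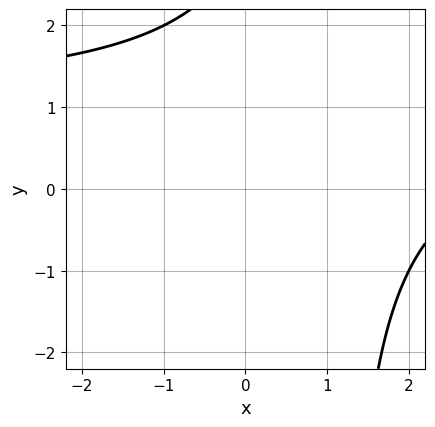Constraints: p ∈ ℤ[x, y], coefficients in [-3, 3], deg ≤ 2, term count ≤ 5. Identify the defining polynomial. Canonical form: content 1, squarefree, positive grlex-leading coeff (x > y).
x*y - x - y + 3

Degree: a generic line meets the curve in up to 2 points, so deg p = 2.
From the axis intercepts and sections: no y-intercept at any integer in the box; no x-intercept at any integer in the box.
Putting this together gives p.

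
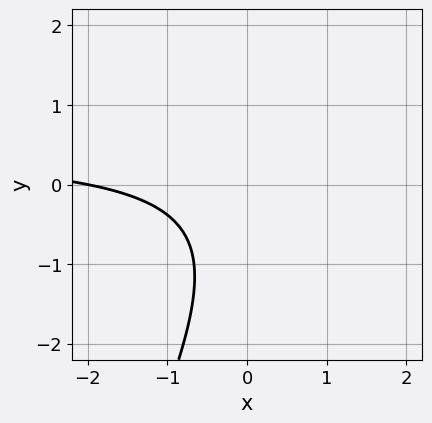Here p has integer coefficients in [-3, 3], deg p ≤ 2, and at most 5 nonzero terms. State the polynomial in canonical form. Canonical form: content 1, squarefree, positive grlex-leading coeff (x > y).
1. The degree is 2 — no degree-1 curve has this shape.
2. Reading off the gridlines: it meets the x-axis at x = -2 (among the integer gridlines); the curve avoids every integer y-axis point in the box.
3. These observations pin down the coefficients.

2*x*y - y^2 - x - y - 2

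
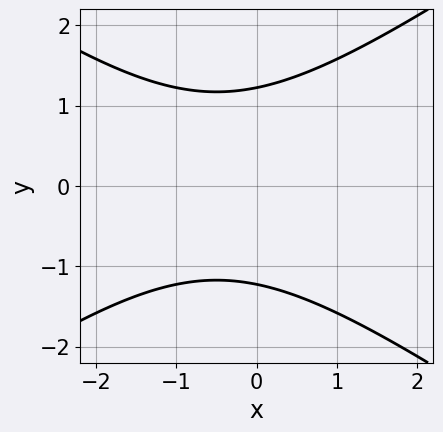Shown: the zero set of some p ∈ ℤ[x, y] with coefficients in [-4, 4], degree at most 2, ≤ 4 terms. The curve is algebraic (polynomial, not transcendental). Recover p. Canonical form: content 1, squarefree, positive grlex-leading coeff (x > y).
(a) The degree is 2 — a generic line meets the curve in up to 2 points.
(b) Symmetries: mirror symmetry y ↦ −y ⇒ only even powers of y.
(c) From the visible intercepts: it misses every integer gridline on the x-axis.
(d) Matching integer coefficients to the picture gives p.

x^2 - 2*y^2 + x + 3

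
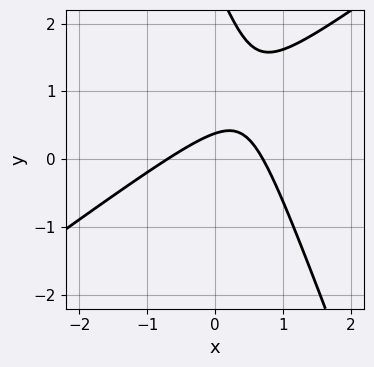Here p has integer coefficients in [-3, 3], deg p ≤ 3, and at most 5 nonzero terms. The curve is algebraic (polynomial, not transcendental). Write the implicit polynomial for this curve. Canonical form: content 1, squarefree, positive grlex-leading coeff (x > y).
2*x^2 - 2*x*y - y^2 + 3*y - 1

1. Degree: no degree-1 curve has this shape, so deg p = 2.
2. Putting this together gives p.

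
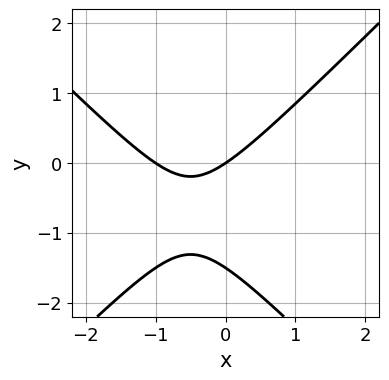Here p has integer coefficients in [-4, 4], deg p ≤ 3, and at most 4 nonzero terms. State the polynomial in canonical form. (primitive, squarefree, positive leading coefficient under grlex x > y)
(a) deg p = 2.
(b) Against the integer gridlines: among the integer gridlines, it crosses the x-axis at x ∈ {-1, 0}; one y-axis crossing is at y = 0.
(c) These observations pin down the coefficients.

2*x^2 - 2*y^2 + 2*x - 3*y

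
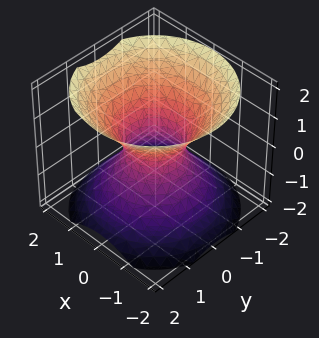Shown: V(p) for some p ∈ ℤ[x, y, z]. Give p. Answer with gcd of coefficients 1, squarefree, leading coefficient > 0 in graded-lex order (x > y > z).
3*x^2 + 3*y^2 - 3*z^2 - 2

(a) Degree: an hourglass — one-sheet hyperboloid; a quadric, so deg p = 2.
(b) Symmetries: it's symmetric under z → −z, forcing even powers of z; the surface is invariant under rotation about z: p = q(x² + y², z).
(c) Checking where it meets the axes: the surface avoids every integer z-axis point in the box; a circular section at z = 0 has radius between 0 and 1.
(d) Together with the visible shape, these determine p as stated.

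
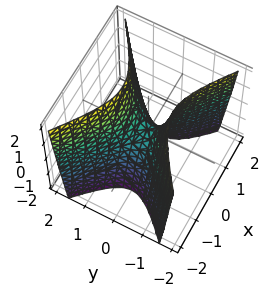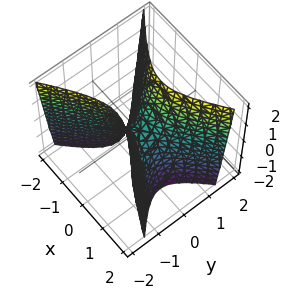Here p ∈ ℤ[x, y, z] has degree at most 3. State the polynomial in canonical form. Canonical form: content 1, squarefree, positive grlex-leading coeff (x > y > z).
deg p = 2. A hyperbolic paraboloid; a quadric.
Symmetries: mirror symmetry x ↦ −x ⇒ only even powers of x; mirror symmetry y ↦ −y ⇒ only even powers of y.
From the visible intercepts: it crosses the z-axis at the gridline z = 0; one y-axis crossing is at y = 0; it meets the x-axis at x = 0 (among the integer gridlines).
Solving for integer coefficients yields p as stated.

2*x^2 - 3*y^2 + z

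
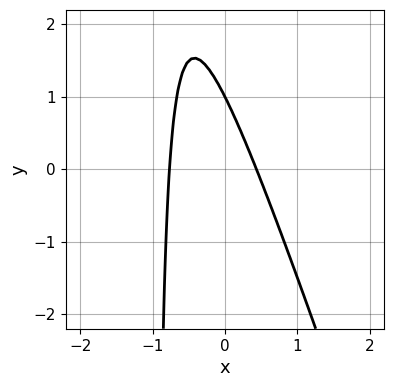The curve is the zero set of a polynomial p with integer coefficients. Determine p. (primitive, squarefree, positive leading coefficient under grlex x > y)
deg p = 2.
Against the integer gridlines: one y-axis crossing is at y = 1.
Assembling these constraints gives the stated polynomial.

3*x^2 + x*y + x + y - 1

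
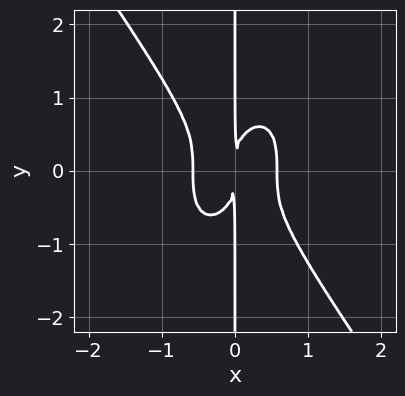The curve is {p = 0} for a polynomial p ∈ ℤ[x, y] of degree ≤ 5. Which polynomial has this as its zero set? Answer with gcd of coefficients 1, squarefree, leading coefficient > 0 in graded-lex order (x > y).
First, the degree is 4 — the shape is more complex than any degree-3 curve.
Then, against the integer gridlines: the visible y-axis segment lies entirely on the curve.
Finally, these observations pin down the coefficients.

3*x^4 + x*y^3 - x^2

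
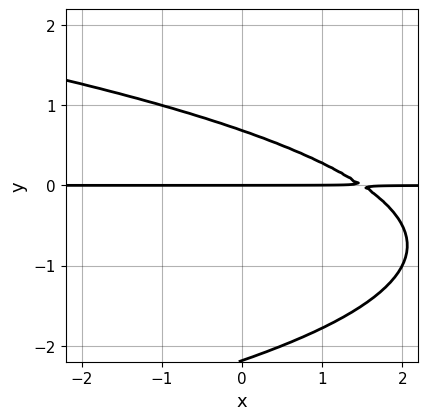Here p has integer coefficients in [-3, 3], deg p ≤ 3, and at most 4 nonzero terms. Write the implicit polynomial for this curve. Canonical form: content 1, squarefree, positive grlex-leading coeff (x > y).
(a) deg p = 3.
(b) From the visible intercepts: the visible x-axis segment lies entirely on the curve; one y-axis crossing is at y = 0.
(c) Together with the visible shape, these determine p as stated.

2*y^3 + 2*x*y + 3*y^2 - 3*y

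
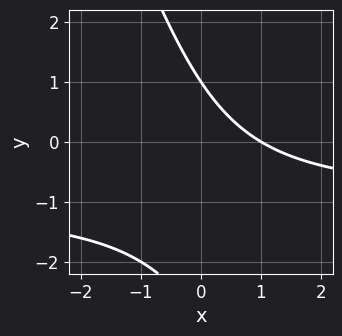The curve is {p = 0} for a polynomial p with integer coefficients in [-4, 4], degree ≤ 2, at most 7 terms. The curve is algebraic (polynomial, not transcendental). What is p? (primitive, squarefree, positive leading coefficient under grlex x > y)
(a) The degree is 2 — a generic line meets the curve in up to 2 points.
(b) Reading off the gridlines: it meets the x-axis at x = 1 (among the integer gridlines); it meets the y-axis at y = 1 (among the integer gridlines).
(c) Together with the visible shape, these determine p as stated.

3*x*y + y^2 + 3*x + 2*y - 3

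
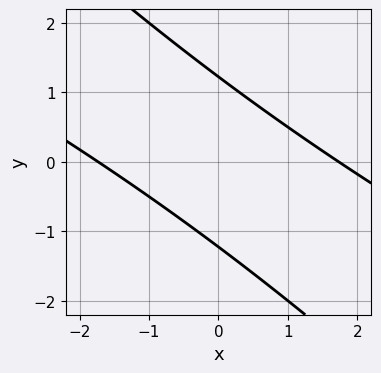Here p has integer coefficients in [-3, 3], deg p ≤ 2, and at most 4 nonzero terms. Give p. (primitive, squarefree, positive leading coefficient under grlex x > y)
x^2 + 3*x*y + 2*y^2 - 3

deg p = 2. The shape is more complex than any degree-1 curve.
The integer polynomial consistent with all of this is the stated p.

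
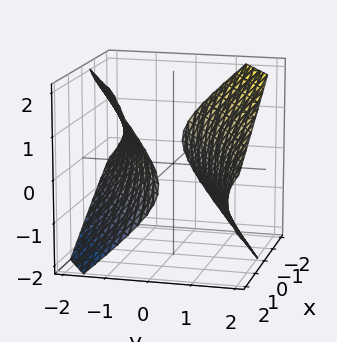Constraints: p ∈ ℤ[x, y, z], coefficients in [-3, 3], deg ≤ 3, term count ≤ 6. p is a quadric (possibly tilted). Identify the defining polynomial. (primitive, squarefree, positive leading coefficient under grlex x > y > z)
(a) There are 2 components. They look like related sheets of one shape, so recover p as a whole.
(b) deg p = 2. A generic line meets the surface in up to 2 points.
(c) Checking where it meets the axes: the surface avoids every integer z-axis point in the box; the y-axis gridline crossings are at y ∈ {-1, 1}.
(d) Putting this together gives p.

x^2 - 3*x*y + 3*y^2 - y*z - 3*z^2 - 3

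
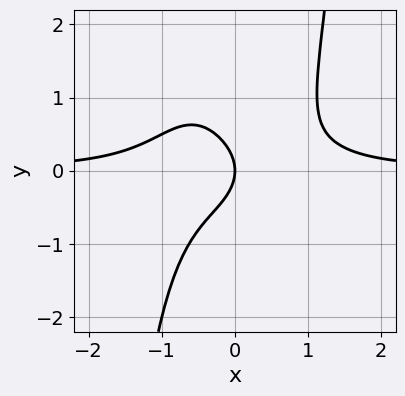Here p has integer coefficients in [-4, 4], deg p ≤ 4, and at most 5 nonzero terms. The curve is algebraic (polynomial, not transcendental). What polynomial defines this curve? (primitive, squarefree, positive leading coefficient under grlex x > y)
3*x^3*y - 2*y^2 - 2*x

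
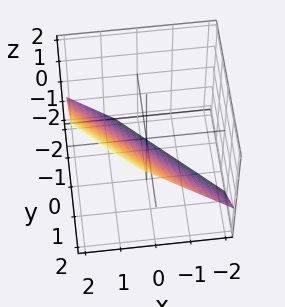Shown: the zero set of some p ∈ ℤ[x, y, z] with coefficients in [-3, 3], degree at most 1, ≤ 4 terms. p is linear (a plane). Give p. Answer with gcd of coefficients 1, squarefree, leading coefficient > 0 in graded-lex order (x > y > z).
deg p = 1. Every cross-section is a straight line — this is a plane.
Solving for integer coefficients yields p as stated.

3*x + 3*y - 3*z - 2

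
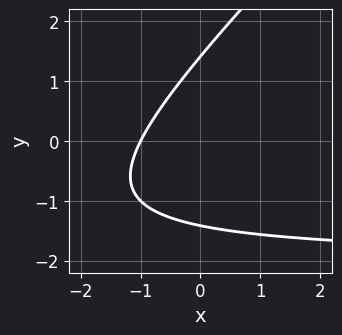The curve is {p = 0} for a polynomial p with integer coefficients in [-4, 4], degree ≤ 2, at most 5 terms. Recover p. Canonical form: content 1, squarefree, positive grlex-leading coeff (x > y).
x*y - y^2 + 2*x + 2

(a) The degree is 2 — the shape is more complex than any degree-1 curve.
(b) Observable constraints: one x-axis crossing is at x = -1.
(c) Fitting integer coefficients to these (and the overall shape) gives p.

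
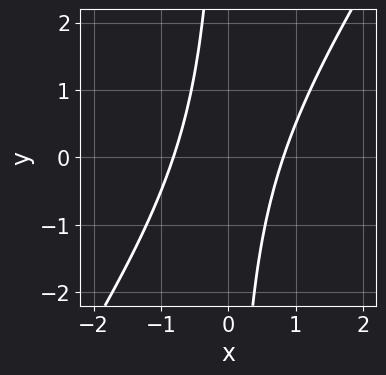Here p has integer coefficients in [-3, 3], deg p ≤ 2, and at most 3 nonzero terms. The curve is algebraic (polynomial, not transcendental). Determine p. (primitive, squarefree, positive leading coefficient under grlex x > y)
3*x^2 - 2*x*y - 2

First, the degree is 2 — a generic line meets the curve in up to 2 points.
Next, reading off the gridlines: the curve avoids every integer y-axis point in the box.
Finally, matching integer coefficients to the picture gives p.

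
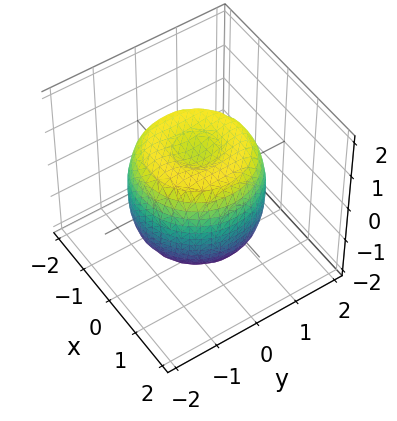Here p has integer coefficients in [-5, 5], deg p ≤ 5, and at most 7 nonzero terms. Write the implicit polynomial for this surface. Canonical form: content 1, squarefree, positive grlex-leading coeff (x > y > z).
(a) Degree: a generic line meets the surface in up to 4 points, so deg p = 4.
(b) Symmetry: the z-axis is an axis of rotation, so x and y enter only as x² + y².
(c) Observable constraints: a circular section at z = 1 has radius between 1 and 2; among the integer gridlines, it crosses the z-axis at z ∈ {-1, 1}.
(d) Solving for integer coefficients yields p as stated.

2*x^4 + 4*x^2*y^2 + 2*y^4 - 3*x^2 - 3*y^2 + 2*z^2 - 2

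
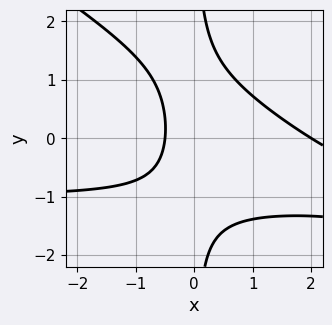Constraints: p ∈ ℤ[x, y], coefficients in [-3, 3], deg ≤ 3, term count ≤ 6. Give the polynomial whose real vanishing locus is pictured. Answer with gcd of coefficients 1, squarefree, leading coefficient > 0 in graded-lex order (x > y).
2*x^2*y + 3*x*y^2 + 2*x^2 - 3*x - 2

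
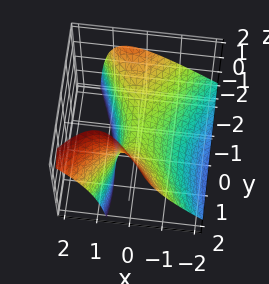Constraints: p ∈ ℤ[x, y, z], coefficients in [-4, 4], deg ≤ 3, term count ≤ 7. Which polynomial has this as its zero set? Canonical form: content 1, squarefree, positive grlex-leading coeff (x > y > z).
3*x^2 - 3*x*z - y^2 - y*z + 3*z

First, degree: a generic line meets the surface in up to 2 points, so deg p = 2.
Next, against the integer gridlines: it crosses the z-axis at the gridline z = 0; one y-axis crossing is at y = 0.
Finally, assembling these constraints gives the stated polynomial.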